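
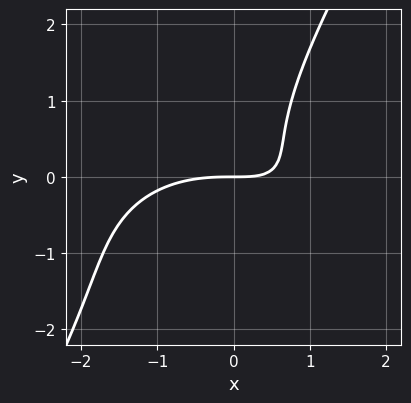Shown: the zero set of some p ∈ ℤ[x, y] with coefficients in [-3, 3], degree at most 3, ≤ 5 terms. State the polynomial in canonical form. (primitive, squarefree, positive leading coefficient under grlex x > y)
x^3 + 3*x*y^2 - 2*y^3 + 3*x*y - 3*y

First, degree: no degree-2 curve has this shape, so deg p = 3.
Then, reading off the gridlines: one y-axis crossing is at y = 0; it crosses the x-axis at the gridline x = 0.
Finally, assembling these constraints gives the stated polynomial.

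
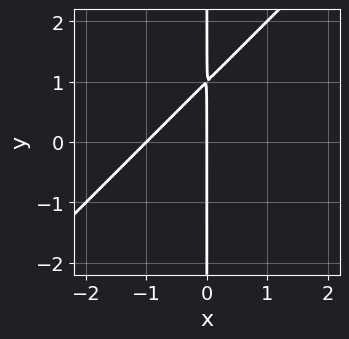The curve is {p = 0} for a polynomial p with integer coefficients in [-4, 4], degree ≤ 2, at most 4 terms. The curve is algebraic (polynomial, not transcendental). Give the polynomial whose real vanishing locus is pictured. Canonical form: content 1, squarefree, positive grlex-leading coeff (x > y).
x^2 - x*y + x

First, deg p = 2.
Then, reading off the gridlines: the visible y-axis segment lies entirely on the curve; among the integer gridlines, it crosses the x-axis at x ∈ {-1, 0}.
Finally, matching integer coefficients to the picture gives p.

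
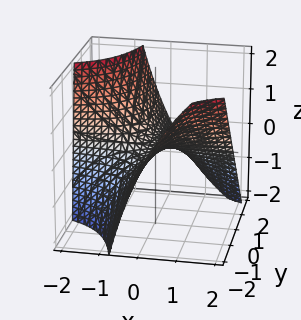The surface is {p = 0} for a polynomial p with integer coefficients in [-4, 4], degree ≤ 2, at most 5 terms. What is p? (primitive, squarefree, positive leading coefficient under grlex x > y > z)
First, degree: no degree-1 surface has this shape, so deg p = 2.
Then, checking where it meets the axes: it meets the z-axis at z = 0 (among the integer gridlines); the visible x-axis segment lies entirely on the surface.
Finally, putting this together gives p. Check: (0, -2, 0) on the y-axis lies on the surface, and p(0, -2, 0) = 0. ✓

3*x*y + x*z + 3*z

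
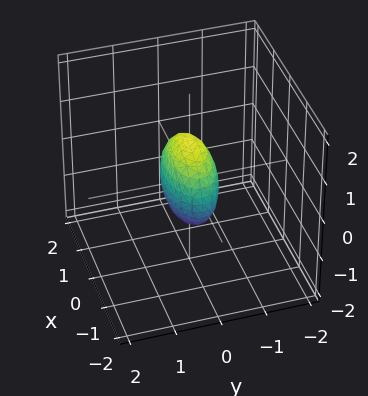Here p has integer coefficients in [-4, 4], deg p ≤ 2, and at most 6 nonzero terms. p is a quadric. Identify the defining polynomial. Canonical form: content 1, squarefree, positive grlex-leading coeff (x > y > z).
x^2 + 3*y^2 + z^2 - 1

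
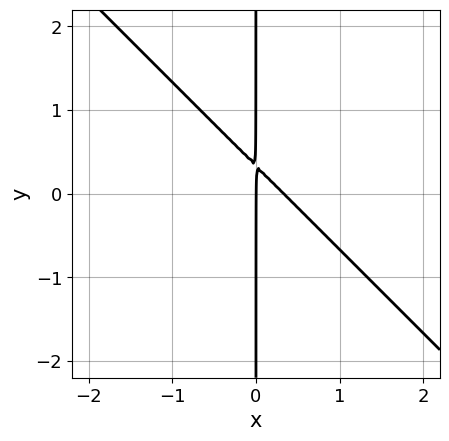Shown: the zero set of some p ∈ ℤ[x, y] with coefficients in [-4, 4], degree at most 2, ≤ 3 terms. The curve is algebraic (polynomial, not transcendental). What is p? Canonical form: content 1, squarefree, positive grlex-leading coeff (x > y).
3*x^2 + 3*x*y - x

First, the degree is 2 — a generic line meets the curve in up to 2 points.
Next, against the integer gridlines: every point of the y-axis in the box is on the curve; it crosses the x-axis at the gridline x = 0.
Finally, the integer polynomial consistent with all of this is the stated p.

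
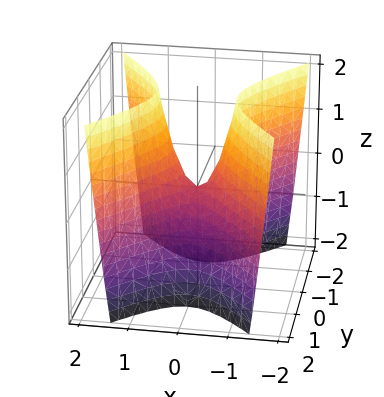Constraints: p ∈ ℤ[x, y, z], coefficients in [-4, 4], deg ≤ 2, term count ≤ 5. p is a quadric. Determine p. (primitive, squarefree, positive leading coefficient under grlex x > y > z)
3*x^2 - 2*y^2 - z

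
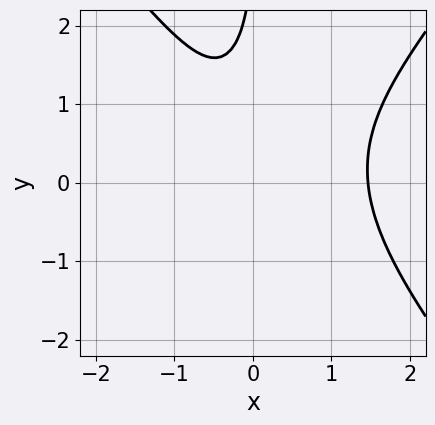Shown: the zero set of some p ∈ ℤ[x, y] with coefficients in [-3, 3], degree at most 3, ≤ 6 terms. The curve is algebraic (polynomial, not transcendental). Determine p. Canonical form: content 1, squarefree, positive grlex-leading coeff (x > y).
3*x^3 - 2*x*y^2 - 3*x^2 + y - 3

deg p = 3. No degree-2 curve has this shape.
From the visible intercepts: the curve avoids every integer y-axis point in the box.
Putting this together gives p.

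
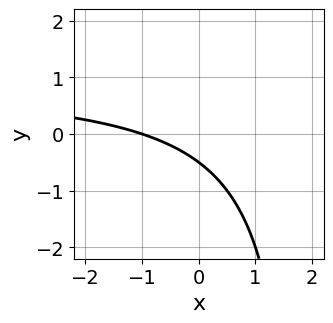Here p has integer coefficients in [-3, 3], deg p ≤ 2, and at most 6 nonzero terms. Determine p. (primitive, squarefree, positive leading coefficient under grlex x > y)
First, degree: a generic line meets the curve in up to 2 points, so deg p = 2.
Then, against the integer gridlines: it crosses the x-axis at the gridline x = -1.
Finally, the integer polynomial consistent with all of this is the stated p.

x*y - x - 2*y - 1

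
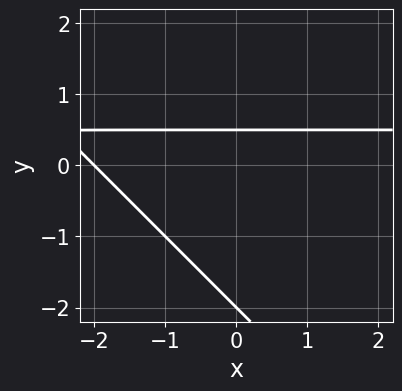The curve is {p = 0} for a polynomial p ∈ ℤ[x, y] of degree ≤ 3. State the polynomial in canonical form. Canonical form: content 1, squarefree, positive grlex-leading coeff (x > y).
2*x*y + 2*y^2 - x + 3*y - 2

(a) The degree is 2 — a generic line meets the curve in up to 2 points.
(b) Checking where it meets the axes: one y-axis crossing is at y = -2; it crosses the x-axis at the gridline x = -2.
(c) These observations pin down the coefficients.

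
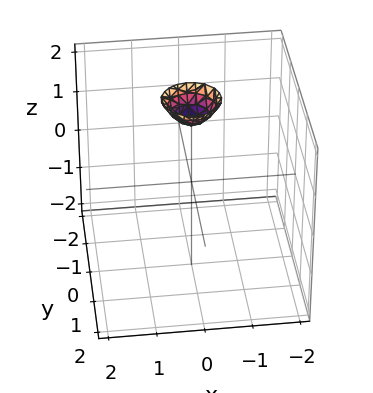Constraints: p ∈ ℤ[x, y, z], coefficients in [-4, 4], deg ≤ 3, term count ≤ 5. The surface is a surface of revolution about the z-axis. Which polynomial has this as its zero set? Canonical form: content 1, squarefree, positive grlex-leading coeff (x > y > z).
The degree is 2 — the shape is more complex than any degree-1 surface.
By symmetry, the surface is invariant under rotation about z: p = q(x² + y², z).
From the axis intercepts and sections: a circular section at z = 2 has radius between 0 and 1; no y-intercept at any integer in the box.
Matching integer coefficients to the picture gives p.

3*x^2 + 3*y^2 - 2*z + 3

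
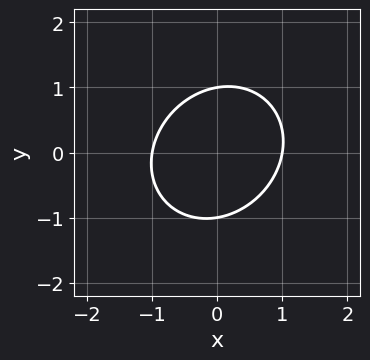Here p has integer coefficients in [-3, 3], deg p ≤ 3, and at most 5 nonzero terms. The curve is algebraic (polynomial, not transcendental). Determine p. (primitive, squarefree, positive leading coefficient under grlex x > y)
3*x^2 - x*y + 3*y^2 - 3

First, the degree is 2 — the shape is more complex than any degree-1 curve.
Next, from the visible intercepts: the y-axis gridline crossings are at y ∈ {-1, 1}; the x-axis gridline crossings are at x ∈ {-1, 1}.
Finally, together with the visible shape, these determine p as stated.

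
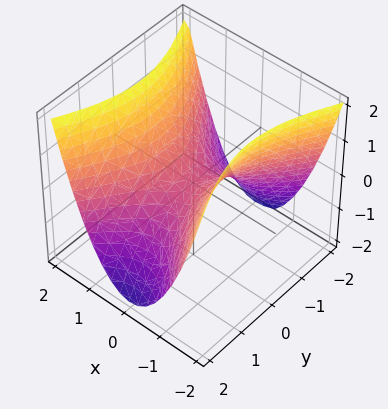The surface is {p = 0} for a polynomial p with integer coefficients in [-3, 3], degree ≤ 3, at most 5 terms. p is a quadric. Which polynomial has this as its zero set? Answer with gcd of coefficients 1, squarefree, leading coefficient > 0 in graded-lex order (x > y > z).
deg p = 2. A hyperbolic paraboloid; a quadric.
Symmetries: the y ↦ −y reflection is a symmetry, so y appears only in even powers; it's symmetric under x → −x, forcing even powers of x.
Reading off the gridlines: it meets the z-axis at z = 0 (among the integer gridlines); one x-axis crossing is at x = 0.
Together with the visible shape, these determine p as stated.

2*x^2 - y^2 - 2*z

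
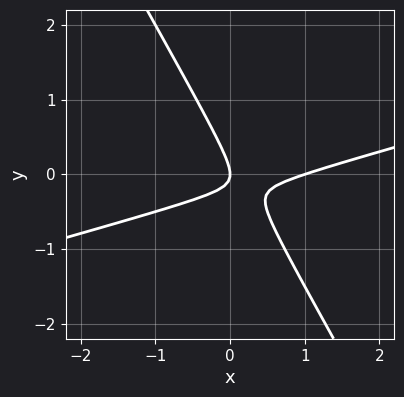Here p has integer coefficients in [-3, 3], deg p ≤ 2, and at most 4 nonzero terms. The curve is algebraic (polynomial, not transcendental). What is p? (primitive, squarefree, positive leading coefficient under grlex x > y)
1. Degree: the shape is more complex than any degree-1 curve, so deg p = 2.
2. Checking where it meets the axes: the x-axis gridline crossings are at x ∈ {0, 1}; one y-axis crossing is at y = 0.
3. Fitting integer coefficients to these (and the overall shape) gives p.

x^2 - 3*x*y - 2*y^2 - x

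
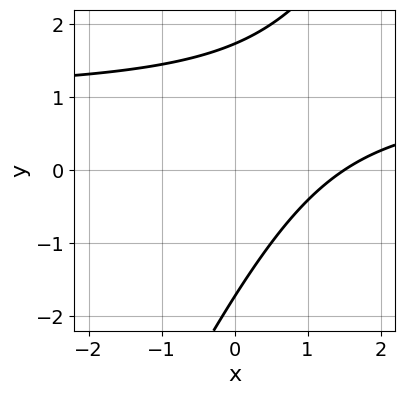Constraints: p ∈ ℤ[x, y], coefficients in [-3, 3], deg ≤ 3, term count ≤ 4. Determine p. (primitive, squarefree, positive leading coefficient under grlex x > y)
Degree: the shape is more complex than any degree-1 curve, so deg p = 2.
Matching integer coefficients to the picture gives p.

2*x*y - y^2 - 2*x + 3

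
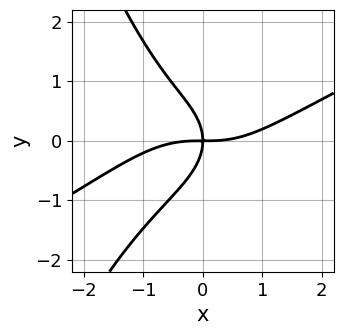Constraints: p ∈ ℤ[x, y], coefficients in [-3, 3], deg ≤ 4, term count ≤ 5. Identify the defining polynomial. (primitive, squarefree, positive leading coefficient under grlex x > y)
(a) The degree is 4 — a generic line meets the curve in up to 4 points.
(b) From the axis intercepts and sections: it meets the x-axis at x = 0 (among the integer gridlines); it meets the y-axis at y = 0 (among the integer gridlines).
(c) Fitting integer coefficients to these (and the overall shape) gives p.

x^4 - 2*x^3*y - 2*y^3 - 3*x*y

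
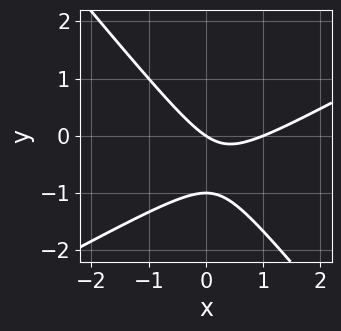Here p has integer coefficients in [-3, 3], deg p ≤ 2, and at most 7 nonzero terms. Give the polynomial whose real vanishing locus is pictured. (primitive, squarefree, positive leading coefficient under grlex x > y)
1. Degree: a generic line meets the curve in up to 2 points, so deg p = 2.
2. Observable constraints: among the integer gridlines, it crosses the y-axis at y ∈ {-1, 0}; among the integer gridlines, it crosses the x-axis at x ∈ {0, 1}.
3. Solving for integer coefficients yields p as stated.

2*x^2 - 2*x*y - 3*y^2 - 2*x - 3*y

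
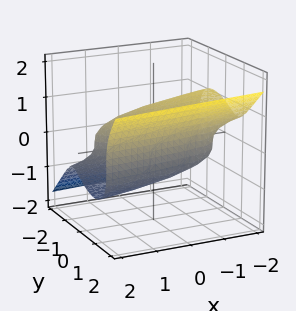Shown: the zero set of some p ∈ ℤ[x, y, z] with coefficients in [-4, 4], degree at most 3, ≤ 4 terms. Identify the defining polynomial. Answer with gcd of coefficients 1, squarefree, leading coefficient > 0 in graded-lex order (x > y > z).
2*y^3 - 3*z^3 - x - 3*y

First, the degree is 3 — no degree-2 surface has this shape.
Next, against the integer gridlines: one z-axis crossing is at z = 0; one x-axis crossing is at x = 0; it meets the y-axis at y = 0 (among the integer gridlines).
Finally, these observations pin down the coefficients.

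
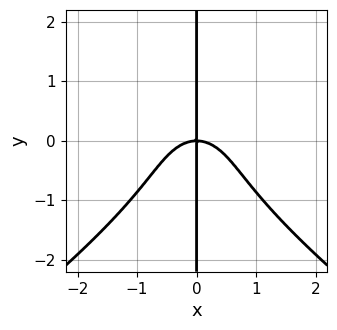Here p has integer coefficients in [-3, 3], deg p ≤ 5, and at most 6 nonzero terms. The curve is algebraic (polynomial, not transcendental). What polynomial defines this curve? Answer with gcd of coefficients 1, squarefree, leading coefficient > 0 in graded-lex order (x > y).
x^3*y - 2*x*y^3 - 3*x^3 - 3*x*y

(a) The degree is 4 — the shape is more complex than any degree-3 curve.
(b) Observable constraints: one x-axis crossing is at x = 0; every point of the y-axis in the box is on the curve.
(c) Fitting integer coefficients to these (and the overall shape) gives p.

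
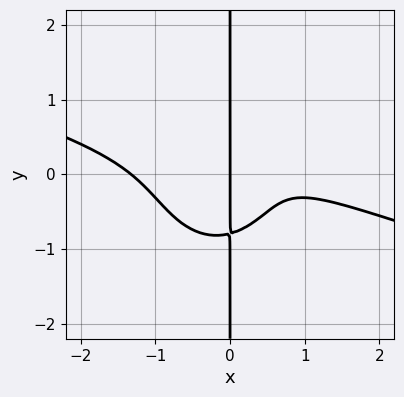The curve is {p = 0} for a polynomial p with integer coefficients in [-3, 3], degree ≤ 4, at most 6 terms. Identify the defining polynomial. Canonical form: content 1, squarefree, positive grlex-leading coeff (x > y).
1. Degree: no degree-3 curve has this shape, so deg p = 4.
2. From the axis intercepts and sections: the visible y-axis segment lies entirely on the curve; it crosses the x-axis at the gridline x = 0.
3. Solving for integer coefficients yields p as stated.

x^4 + 3*x^3*y + 2*x*y^3 - x^2 + x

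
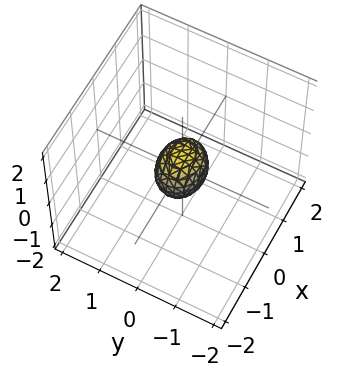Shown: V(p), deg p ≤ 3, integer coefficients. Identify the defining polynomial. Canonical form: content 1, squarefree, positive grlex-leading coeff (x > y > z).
2*x^2 + 3*y^2 + 2*z^2 - 1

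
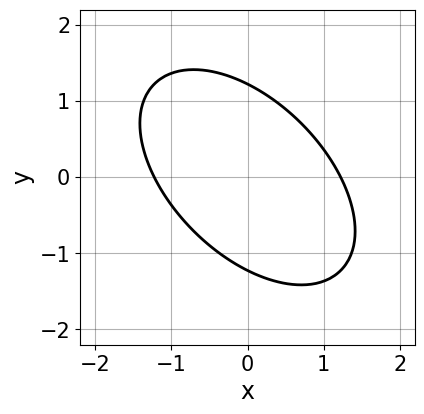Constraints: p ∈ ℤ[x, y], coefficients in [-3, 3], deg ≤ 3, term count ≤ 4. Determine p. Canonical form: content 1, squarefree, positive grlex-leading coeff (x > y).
1. deg p = 2. No degree-1 curve has this shape.
2. Solving for integer coefficients yields p as stated.

2*x^2 + 2*x*y + 2*y^2 - 3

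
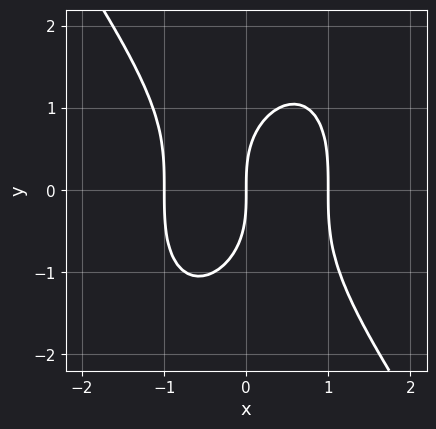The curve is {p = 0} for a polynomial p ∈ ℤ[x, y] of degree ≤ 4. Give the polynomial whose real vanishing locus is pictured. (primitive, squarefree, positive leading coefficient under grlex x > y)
(a) Degree: no degree-2 curve has this shape, so deg p = 3.
(b) From the axis intercepts and sections: it meets the y-axis at y = 0 (among the integer gridlines); the x-axis gridline crossings are at x ∈ {-1, 0, 1}.
(c) Assembling these constraints gives the stated polynomial.

3*x^3 + y^3 - 3*x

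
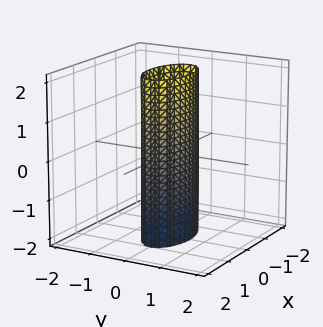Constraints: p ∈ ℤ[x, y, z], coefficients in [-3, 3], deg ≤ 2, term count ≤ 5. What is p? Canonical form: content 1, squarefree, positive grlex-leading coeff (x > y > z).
x^2 + 3*y^2 - 1

Degree: constant cross-section along one axis; a quadric, so deg p = 2.
Symmetries: the x ↦ −x reflection is a symmetry, so x appears only in even powers; the y ↦ −y reflection is a symmetry, so y appears only in even powers; mirror symmetry z ↦ −z ⇒ only even powers of z.
From the visible intercepts: no z-intercept at any integer in the box; the x-axis gridline crossings are at x ∈ {-1, 1}.
Matching integer coefficients to the picture gives p.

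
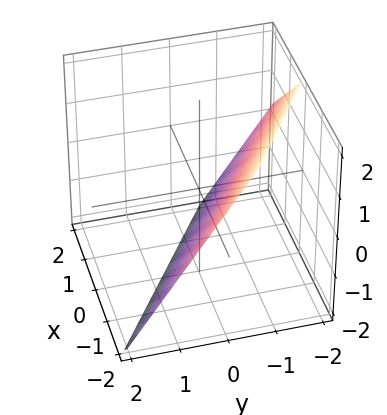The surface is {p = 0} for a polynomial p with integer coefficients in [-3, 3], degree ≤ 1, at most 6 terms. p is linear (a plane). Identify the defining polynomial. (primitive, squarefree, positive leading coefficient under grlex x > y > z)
2*x + 3*y + 2*z + 2

First, degree: the surface is flat (a plane), so deg p = 1.
Then, reading off the gridlines: it meets the x-axis at x = -1 (among the integer gridlines); one z-axis crossing is at z = -1.
Finally, these observations pin down the coefficients.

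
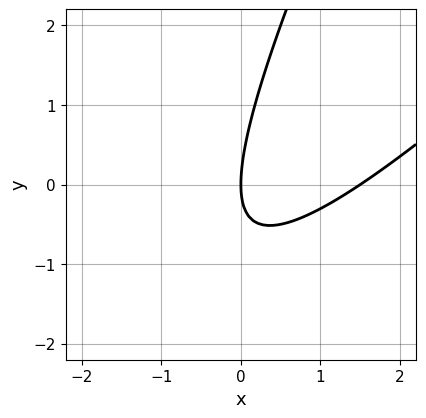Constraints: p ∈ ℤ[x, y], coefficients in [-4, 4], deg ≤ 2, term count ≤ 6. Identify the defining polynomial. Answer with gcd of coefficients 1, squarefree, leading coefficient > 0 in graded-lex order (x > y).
First, deg p = 2. No degree-1 curve has this shape.
Then, observable constraints: one x-axis crossing is at x = 0; it crosses the y-axis at the gridline y = 0.
Finally, solving for integer coefficients yields p as stated.

2*x^2 - 3*x*y + y^2 - 3*x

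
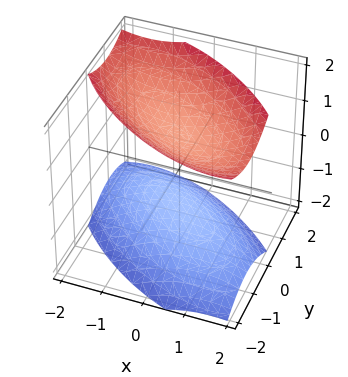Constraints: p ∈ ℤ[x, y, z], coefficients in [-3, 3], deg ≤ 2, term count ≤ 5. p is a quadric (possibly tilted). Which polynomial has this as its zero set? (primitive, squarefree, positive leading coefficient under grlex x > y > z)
There are 2 components. They look like related sheets of one shape, so recover p as a whole.
The degree is 2 — no degree-1 surface has this shape.
From the axis intercepts and sections: no y-intercept at any integer in the box; the z-axis gridline crossings are at z ∈ {-1, 1}; the surface avoids every integer x-axis point in the box.
Together with the visible shape, these determine p as stated.

2*x^2 + 3*x*y + 3*y^2 - 3*z^2 + 3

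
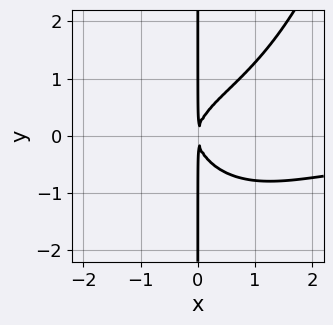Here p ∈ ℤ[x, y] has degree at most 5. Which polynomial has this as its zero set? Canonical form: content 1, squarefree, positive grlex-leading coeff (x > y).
x^3*y - 2*x*y^2 + 2*x^2

First, degree: the shape is more complex than any degree-3 curve, so deg p = 4.
Then, from the axis intercepts and sections: the visible y-axis segment lies entirely on the curve.
Finally, matching integer coefficients to the picture gives p.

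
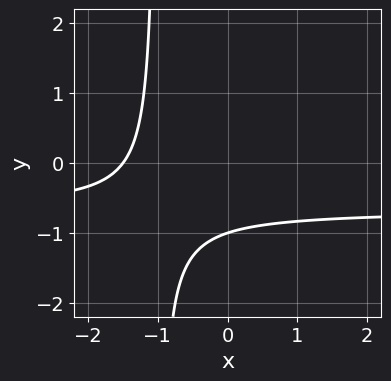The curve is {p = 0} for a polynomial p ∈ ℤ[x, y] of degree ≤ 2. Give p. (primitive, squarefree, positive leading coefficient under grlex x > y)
1. The degree is 2 — a generic line meets the curve in up to 2 points.
2. Checking where it meets the axes: it meets the y-axis at y = -1 (among the integer gridlines).
3. Together with the visible shape, these determine p as stated.

3*x*y + 2*x + 3*y + 3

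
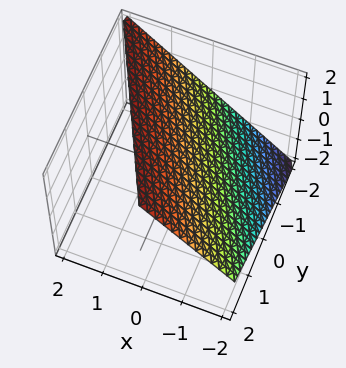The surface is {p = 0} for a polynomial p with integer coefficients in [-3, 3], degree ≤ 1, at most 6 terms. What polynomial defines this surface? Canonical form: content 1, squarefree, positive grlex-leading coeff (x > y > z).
2*x + y - 2*z + 2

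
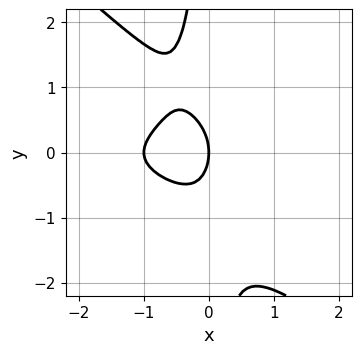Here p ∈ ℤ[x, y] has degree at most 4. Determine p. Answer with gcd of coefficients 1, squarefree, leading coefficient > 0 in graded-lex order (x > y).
3*x^2*y^2 + 3*x*y^3 + 3*x^2 + 2*y^2 + 3*x

deg p = 4.
Against the integer gridlines: among the integer gridlines, it crosses the x-axis at x ∈ {-1, 0}; it meets the y-axis at y = 0 (among the integer gridlines).
Together with the visible shape, these determine p as stated.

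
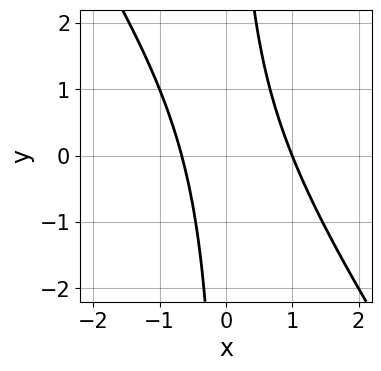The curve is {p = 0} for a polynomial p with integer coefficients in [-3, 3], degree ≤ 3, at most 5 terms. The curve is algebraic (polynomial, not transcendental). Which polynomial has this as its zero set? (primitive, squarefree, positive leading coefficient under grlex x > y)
3*x^2 + 2*x*y - x - 2

(a) The degree is 2 — the shape is more complex than any degree-1 curve.
(b) Observable constraints: it crosses the x-axis at the gridline x = 1; no y-intercept at any integer in the box.
(c) Solving for integer coefficients yields p as stated.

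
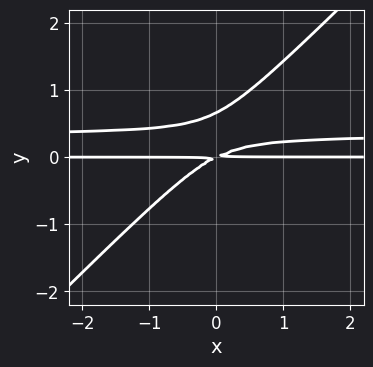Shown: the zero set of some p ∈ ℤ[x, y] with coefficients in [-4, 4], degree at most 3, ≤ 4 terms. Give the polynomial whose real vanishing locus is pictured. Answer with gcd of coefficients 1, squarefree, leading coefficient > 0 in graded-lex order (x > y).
The degree is 3 — no degree-2 curve has this shape.
Reading off the gridlines: the visible x-axis segment lies entirely on the curve.
Fitting integer coefficients to these (and the overall shape) gives p.

3*x*y^2 - 3*y^3 - x*y + 2*y^2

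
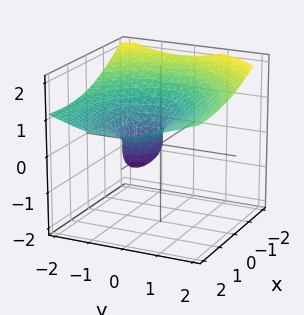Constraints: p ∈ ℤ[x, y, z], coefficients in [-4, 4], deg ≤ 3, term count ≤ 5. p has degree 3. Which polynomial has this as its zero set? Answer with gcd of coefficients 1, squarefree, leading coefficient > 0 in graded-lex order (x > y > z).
(a) deg p = 3.
(b) Reading off the gridlines: one x-axis crossing is at x = 0; one z-axis crossing is at z = 0.
(c) The integer polynomial consistent with all of this is the stated p.

2*x*z^2 + 3*z^3 - x^2 - 2*y^2 - 2*y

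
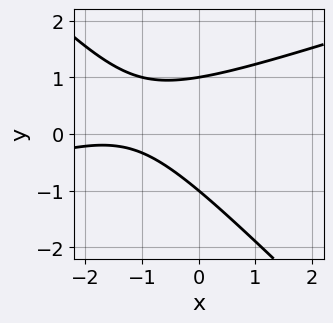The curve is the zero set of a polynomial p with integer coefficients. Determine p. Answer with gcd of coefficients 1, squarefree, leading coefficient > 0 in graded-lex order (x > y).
x^2 - 2*x*y - 3*y^2 + 3*x + 3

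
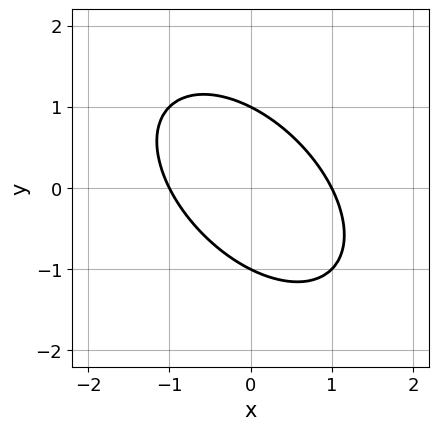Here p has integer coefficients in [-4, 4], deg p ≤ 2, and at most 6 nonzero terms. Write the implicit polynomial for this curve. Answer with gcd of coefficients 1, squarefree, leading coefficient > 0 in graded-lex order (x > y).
First, degree: no degree-1 curve has this shape, so deg p = 2.
Then, checking where it meets the axes: among the integer gridlines, it crosses the y-axis at y ∈ {-1, 1}; the x-axis gridline crossings are at x ∈ {-1, 1}.
Finally, the integer polynomial consistent with all of this is the stated p.

x^2 + x*y + y^2 - 1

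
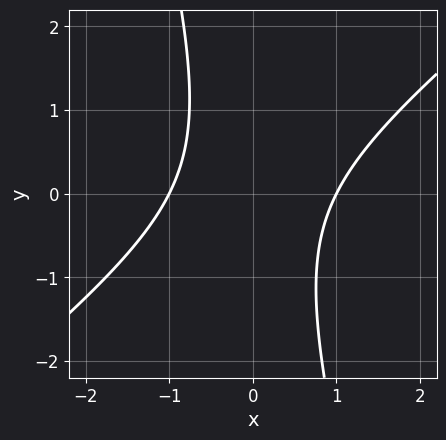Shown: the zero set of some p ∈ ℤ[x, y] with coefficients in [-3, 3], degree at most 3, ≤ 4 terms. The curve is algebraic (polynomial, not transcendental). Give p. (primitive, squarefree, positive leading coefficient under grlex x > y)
3*x^2 - 3*x*y - y^2 - 3

Degree: a generic line meets the curve in up to 2 points, so deg p = 2.
Against the integer gridlines: the x-axis gridline crossings are at x ∈ {-1, 1}; it misses every integer gridline on the y-axis.
Together with the visible shape, these determine p as stated.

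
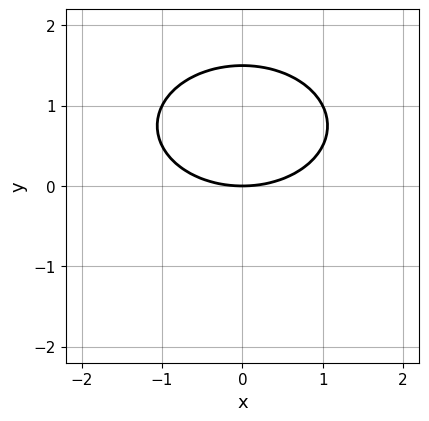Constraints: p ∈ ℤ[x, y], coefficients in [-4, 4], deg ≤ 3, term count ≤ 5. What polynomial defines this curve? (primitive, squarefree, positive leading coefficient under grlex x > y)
(a) The degree is 2 — the shape is more complex than any degree-1 curve.
(b) Symmetries: it's symmetric under x → −x, forcing even powers of x.
(c) Checking where it meets the axes: it crosses the y-axis at the gridline y = 0; one x-axis crossing is at x = 0.
(d) Putting this together gives p.

x^2 + 2*y^2 - 3*y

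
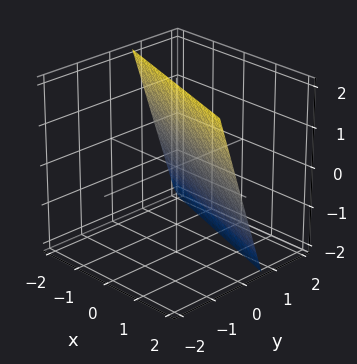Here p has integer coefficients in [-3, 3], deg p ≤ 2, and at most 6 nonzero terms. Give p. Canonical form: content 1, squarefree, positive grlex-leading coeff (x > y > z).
First, deg p = 1. The surface is flat (a plane).
Next, against the integer gridlines: it crosses the x-axis at the gridline x = 2; it crosses the z-axis at the gridline z = 2.
Finally, these observations pin down the coefficients.

x + 3*y + z - 2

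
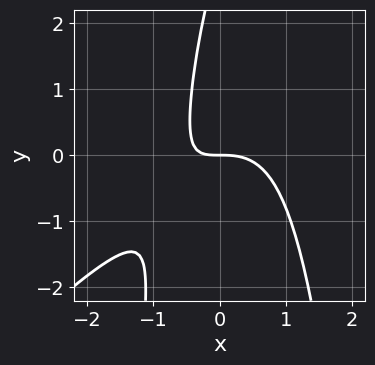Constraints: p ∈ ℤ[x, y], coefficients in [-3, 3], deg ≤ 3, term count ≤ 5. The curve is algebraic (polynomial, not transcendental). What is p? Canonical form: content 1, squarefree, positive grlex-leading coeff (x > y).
3*x^3 - 3*x^2*y + 3*x*y - y^2 + 3*y

First, deg p = 3. The shape is more complex than any degree-2 curve.
Next, reading off the gridlines: one y-axis crossing is at y = 0; one x-axis crossing is at x = 0.
Finally, putting this together gives p.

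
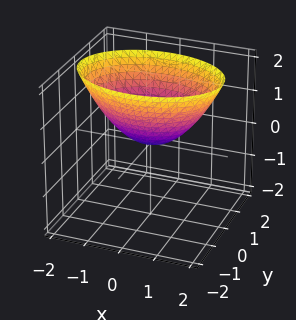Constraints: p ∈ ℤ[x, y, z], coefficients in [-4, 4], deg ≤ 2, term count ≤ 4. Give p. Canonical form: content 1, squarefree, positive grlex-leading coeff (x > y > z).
1. Degree: a single bowl opening along one axis; a quadric, so deg p = 2.
2. Symmetries: the x ↦ −x reflection is a symmetry, so x appears only in even powers; the y ↦ −y reflection is a symmetry, so y appears only in even powers.
3. Observable constraints: one x-axis crossing is at x = 0; it meets the y-axis at y = 0 (among the integer gridlines).
4. These observations pin down the coefficients.

x^2 + 2*y^2 - 2*z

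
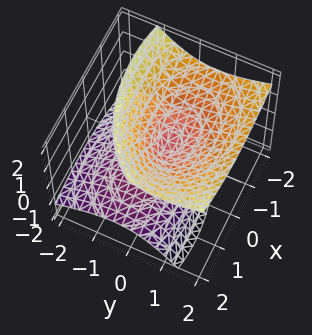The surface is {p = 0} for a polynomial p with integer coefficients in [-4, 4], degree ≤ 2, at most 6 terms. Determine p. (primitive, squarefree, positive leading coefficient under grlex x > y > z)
x^2 + x*z + 2*y^2 - 2*y*z - 2*z^2

First, degree: a generic line meets the surface in up to 2 points, so deg p = 2.
Then, from the visible intercepts: one z-axis crossing is at z = 0; it crosses the y-axis at the gridline y = 0; it crosses the x-axis at the gridline x = 0.
Finally, the integer polynomial consistent with all of this is the stated p.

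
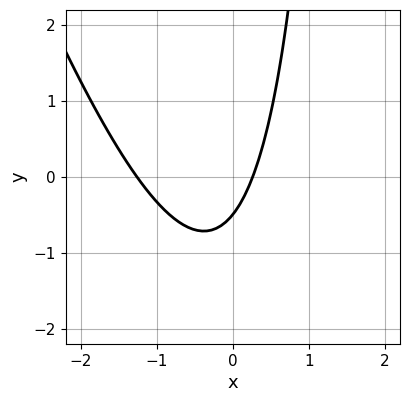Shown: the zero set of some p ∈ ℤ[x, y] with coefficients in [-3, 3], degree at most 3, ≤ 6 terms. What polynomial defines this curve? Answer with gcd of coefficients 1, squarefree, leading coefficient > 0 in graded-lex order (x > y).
3*x^2 + x*y + 3*x - 2*y - 1

deg p = 2. The shape is more complex than any degree-1 curve.
The integer polynomial consistent with all of this is the stated p.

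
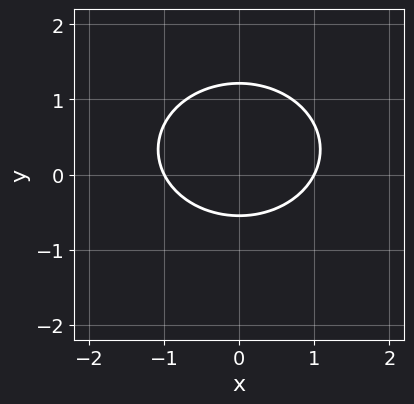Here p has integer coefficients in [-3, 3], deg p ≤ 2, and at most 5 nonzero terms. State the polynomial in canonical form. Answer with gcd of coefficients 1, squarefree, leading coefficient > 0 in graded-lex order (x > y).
2*x^2 + 3*y^2 - 2*y - 2

First, degree: a generic line meets the curve in up to 2 points, so deg p = 2.
Next, symmetries: the x ↦ −x reflection is a symmetry, so x appears only in even powers.
Then, reading off the gridlines: among the integer gridlines, it crosses the x-axis at x ∈ {-1, 1}.
Finally, solving for integer coefficients yields p as stated.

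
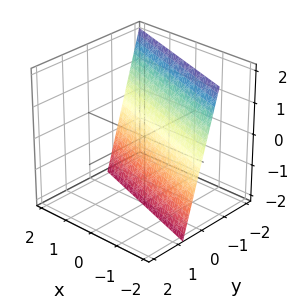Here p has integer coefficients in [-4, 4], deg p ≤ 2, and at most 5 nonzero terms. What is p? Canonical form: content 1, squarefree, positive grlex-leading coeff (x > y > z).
Degree: the surface is flat (a plane), so deg p = 1.
Observable constraints: it crosses the x-axis at the gridline x = -2; one z-axis crossing is at z = -2.
Putting this together gives p.

x + 3*y + z + 2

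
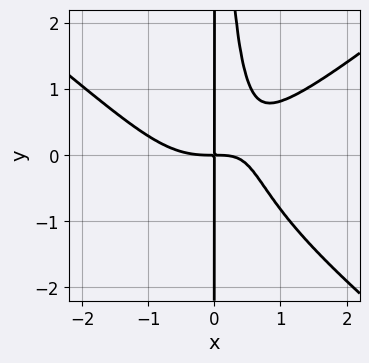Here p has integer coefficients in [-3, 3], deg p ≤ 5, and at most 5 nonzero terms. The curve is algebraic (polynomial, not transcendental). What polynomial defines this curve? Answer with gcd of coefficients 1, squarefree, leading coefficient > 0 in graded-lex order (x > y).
2*x^4 - 3*x^2*y^2 - 3*x^2*y + 3*x*y

The degree is 4 — no degree-3 curve has this shape.
Reading off the gridlines: every point of the y-axis in the box is on the curve.
Matching integer coefficients to the picture gives p.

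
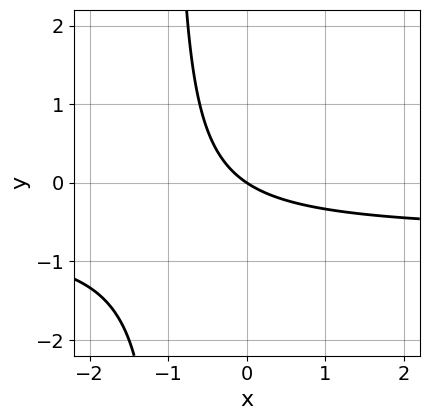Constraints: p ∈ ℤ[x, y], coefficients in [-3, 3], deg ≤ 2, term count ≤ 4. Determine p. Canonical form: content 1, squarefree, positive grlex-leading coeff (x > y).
3*x*y + 2*x + 3*y

(a) deg p = 2. A generic line meets the curve in up to 2 points.
(b) Observable constraints: it meets the x-axis at x = 0 (among the integer gridlines); it crosses the y-axis at the gridline y = 0.
(c) Solving for integer coefficients yields p as stated.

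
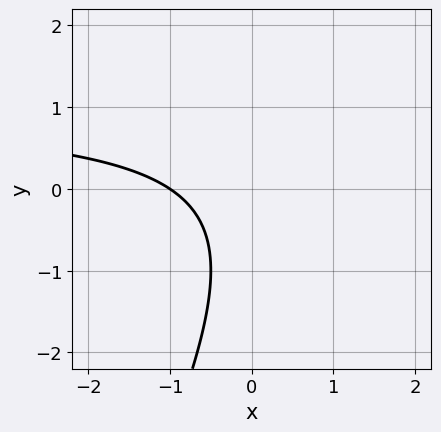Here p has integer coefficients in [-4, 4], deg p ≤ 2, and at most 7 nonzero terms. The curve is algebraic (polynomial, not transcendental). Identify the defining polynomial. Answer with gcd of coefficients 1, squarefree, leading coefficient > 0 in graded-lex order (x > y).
Degree: a generic line meets the curve in up to 2 points, so deg p = 2.
From the visible intercepts: no y-intercept at any integer in the box; it meets the x-axis at x = -1 (among the integer gridlines).
Solving for integer coefficients yields p as stated.

2*x*y - y^2 - 2*x - y - 2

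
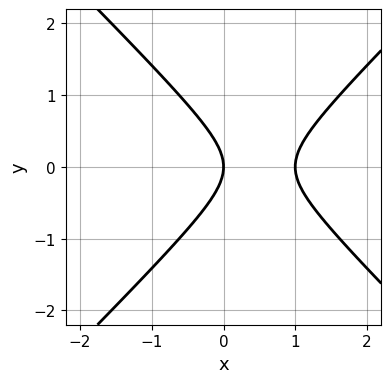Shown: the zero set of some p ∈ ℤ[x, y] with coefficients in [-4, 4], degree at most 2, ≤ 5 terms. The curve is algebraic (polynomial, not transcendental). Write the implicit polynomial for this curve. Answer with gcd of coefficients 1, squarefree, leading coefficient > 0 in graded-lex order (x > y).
First, the degree is 2 — the shape is more complex than any degree-1 curve.
Then, symmetries: the y ↦ −y reflection is a symmetry, so y appears only in even powers.
Then, observable constraints: the x-axis gridline crossings are at x ∈ {0, 1}; one y-axis crossing is at y = 0.
Finally, fitting integer coefficients to these (and the overall shape) gives p.

x^2 - y^2 - x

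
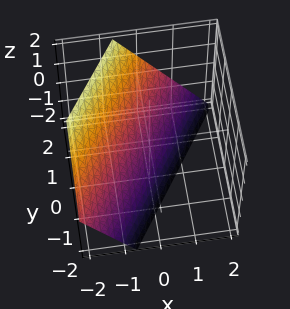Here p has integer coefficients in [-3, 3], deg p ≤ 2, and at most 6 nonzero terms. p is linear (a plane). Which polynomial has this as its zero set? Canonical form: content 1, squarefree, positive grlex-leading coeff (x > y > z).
First, deg p = 1.
Then, from the axis intercepts and sections: one z-axis crossing is at z = -1; one y-axis crossing is at y = 1.
Finally, matching integer coefficients to the picture gives p.

3*x - 2*y + 2*z + 2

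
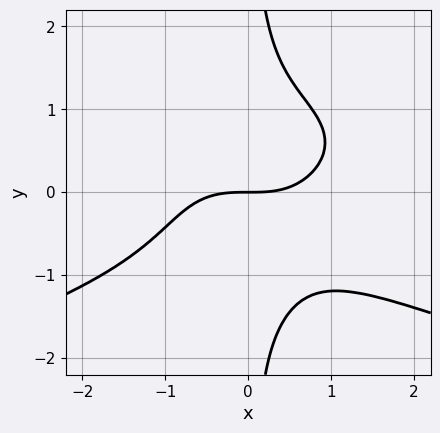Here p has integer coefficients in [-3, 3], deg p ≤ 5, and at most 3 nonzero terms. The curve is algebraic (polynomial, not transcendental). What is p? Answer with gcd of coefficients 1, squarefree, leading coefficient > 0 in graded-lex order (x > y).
1. The degree is 4 — a generic line meets the curve in up to 4 points.
2. From the axis intercepts and sections: one x-axis crossing is at x = 0; it meets the y-axis at y = 0 (among the integer gridlines).
3. Matching integer coefficients to the picture gives p.

2*x*y^3 + x^3 - 2*y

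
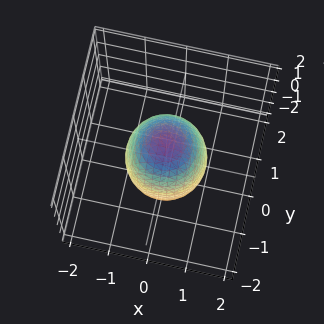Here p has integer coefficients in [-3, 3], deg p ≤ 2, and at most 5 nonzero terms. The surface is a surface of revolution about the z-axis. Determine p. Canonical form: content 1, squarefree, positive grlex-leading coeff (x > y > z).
3*x^2 + 3*y^2 + z^2 - 3

The degree is 2 — the shape is more complex than any degree-1 surface.
Symmetries: rotational symmetry about the z-axis ⇒ p depends on x, y only through x² + y².
Checking where it meets the axes: a circular section at z = -1 has radius between 0 and 1; the y-axis gridline crossings are at y ∈ {-1, 1}; the x-axis gridline crossings are at x ∈ {-1, 1}.
Putting this together gives p.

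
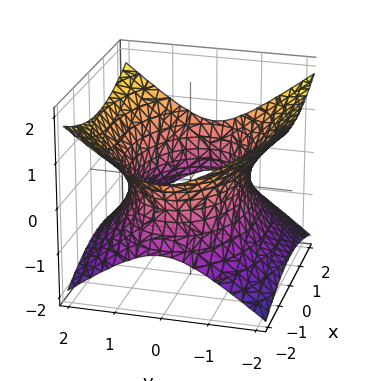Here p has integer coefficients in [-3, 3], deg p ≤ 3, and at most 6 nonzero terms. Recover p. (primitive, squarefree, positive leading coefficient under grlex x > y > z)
1. The degree is 2 — one connected sheet with a waist; a quadric.
2. Symmetries: it's symmetric under y → −y, forcing even powers of y; the z ↦ −z reflection is a symmetry, so z appears only in even powers; mirror symmetry x ↦ −x ⇒ only even powers of x.
3. From the axis intercepts and sections: no z-intercept at any integer in the box.
4. Assembling these constraints gives the stated polynomial.

x^2 + 2*y^2 - 3*z^2 - 3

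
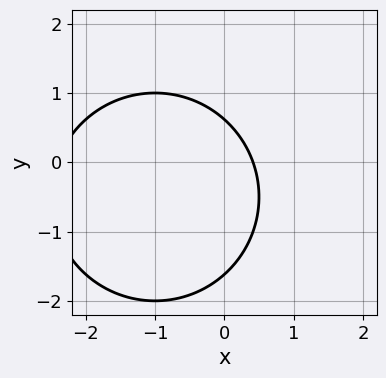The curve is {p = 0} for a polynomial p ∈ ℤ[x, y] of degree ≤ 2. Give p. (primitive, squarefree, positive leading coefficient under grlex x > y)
1. The degree is 2 — no degree-1 curve has this shape.
2. Putting this together gives p.

x^2 + y^2 + 2*x + y - 1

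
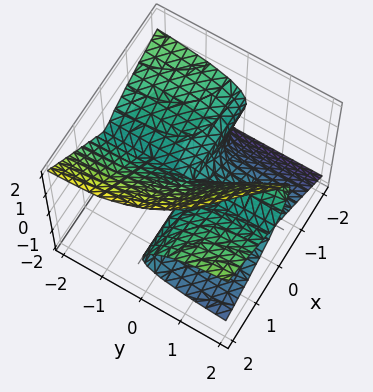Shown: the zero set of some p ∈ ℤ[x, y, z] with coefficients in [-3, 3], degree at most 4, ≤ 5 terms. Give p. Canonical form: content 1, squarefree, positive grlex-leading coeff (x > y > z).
First, degree: a generic line meets the surface in up to 3 points, so deg p = 3.
Then, observable constraints: every point of the x-axis in the box is on the surface; one z-axis crossing is at z = 0.
Finally, putting this together gives p. Check: (0, -1, 0) on the y-axis lies on the surface, and p(0, -1, 0) = 0. ✓

2*x^2*y - 3*x*z^2 - 3*y*z^2 + 3*z^3 - x*z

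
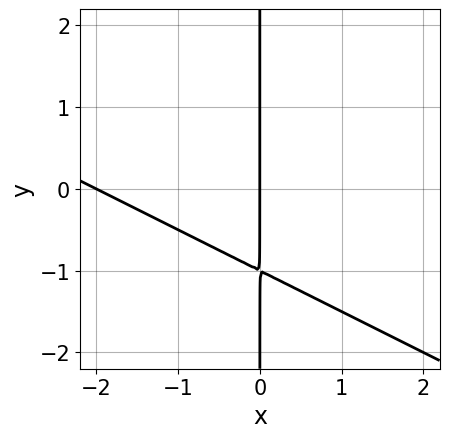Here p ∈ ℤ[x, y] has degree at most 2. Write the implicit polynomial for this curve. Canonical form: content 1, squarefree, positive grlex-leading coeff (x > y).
x^2 + 2*x*y + 2*x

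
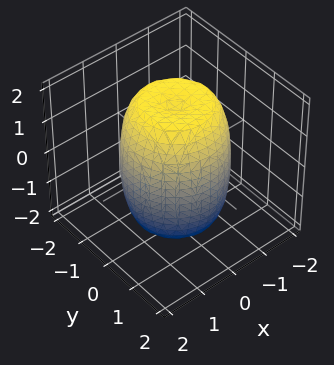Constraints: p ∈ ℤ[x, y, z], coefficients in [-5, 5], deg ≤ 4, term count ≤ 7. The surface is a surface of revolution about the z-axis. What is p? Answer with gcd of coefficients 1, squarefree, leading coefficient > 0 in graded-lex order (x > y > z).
deg p = 4. The shape is more complex than any degree-3 surface.
By symmetry, the surface is invariant under rotation about z: p = q(x² + y², z).
Reading off the gridlines: a circular section at z = 1 has radius between 1 and 2.
Solving for integer coefficients yields p as stated.

2*x^4 + 4*x^2*y^2 + 2*y^4 - 2*x^2 - 2*y^2 + z^2 - 3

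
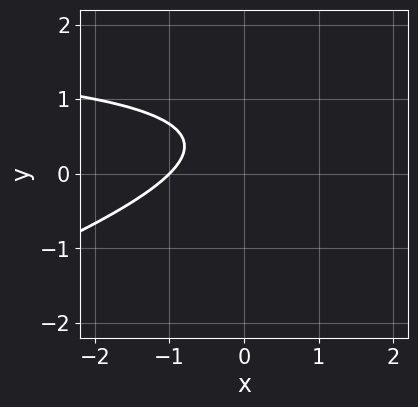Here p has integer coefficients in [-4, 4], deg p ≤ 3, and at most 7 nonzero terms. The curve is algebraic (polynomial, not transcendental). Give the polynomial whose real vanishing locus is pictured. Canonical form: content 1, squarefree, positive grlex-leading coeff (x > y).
First, degree: no degree-1 curve has this shape, so deg p = 2.
Then, observable constraints: no y-intercept at any integer in the box; one x-axis crossing is at x = -1.
Finally, matching integer coefficients to the picture gives p.

x*y - 3*y^2 - 2*x + 3*y - 2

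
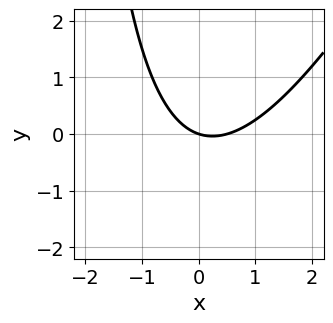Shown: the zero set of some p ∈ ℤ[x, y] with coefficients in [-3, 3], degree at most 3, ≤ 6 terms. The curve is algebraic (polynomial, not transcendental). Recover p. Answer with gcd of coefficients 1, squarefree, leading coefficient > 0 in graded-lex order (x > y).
deg p = 2. A generic line meets the curve in up to 2 points.
Observable constraints: it meets the y-axis at y = 0 (among the integer gridlines); one x-axis crossing is at x = 0.
Assembling these constraints gives the stated polynomial.

2*x^2 - x*y - x - 3*y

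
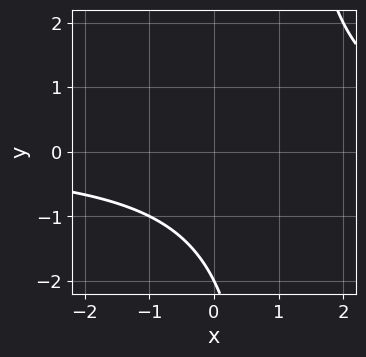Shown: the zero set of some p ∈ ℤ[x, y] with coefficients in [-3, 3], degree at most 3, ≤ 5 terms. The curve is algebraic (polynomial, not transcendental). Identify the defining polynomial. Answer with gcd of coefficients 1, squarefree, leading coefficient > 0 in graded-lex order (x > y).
x*y - y - 2

(a) Degree: a generic line meets the curve in up to 2 points, so deg p = 2.
(b) From the axis intercepts and sections: no x-intercept at any integer in the box; it crosses the y-axis at the gridline y = -2.
(c) Putting this together gives p.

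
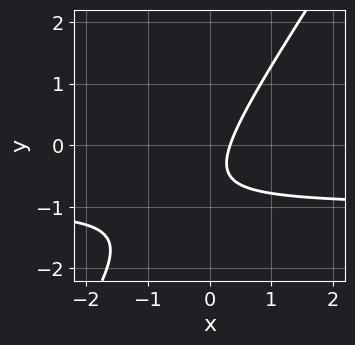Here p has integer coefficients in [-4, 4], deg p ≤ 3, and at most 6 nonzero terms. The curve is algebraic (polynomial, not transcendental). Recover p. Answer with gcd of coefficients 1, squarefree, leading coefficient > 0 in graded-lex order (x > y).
3*x*y - 2*y^2 + 3*x - 2*y - 1

First, deg p = 2. The shape is more complex than any degree-1 curve.
Then, checking where it meets the axes: the curve avoids every integer y-axis point in the box.
Finally, solving for integer coefficients yields p as stated.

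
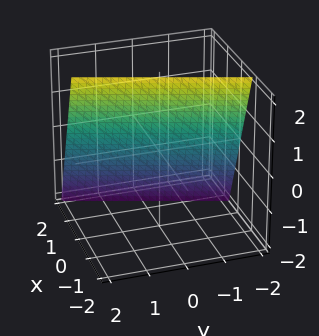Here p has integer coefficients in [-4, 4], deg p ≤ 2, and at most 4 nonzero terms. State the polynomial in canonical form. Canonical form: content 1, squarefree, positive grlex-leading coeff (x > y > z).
3*x - y + z - 2

deg p = 1. Every cross-section is a straight line — this is a plane.
From the visible intercepts: it crosses the y-axis at the gridline y = -2; one z-axis crossing is at z = 2.
The integer polynomial consistent with all of this is the stated p.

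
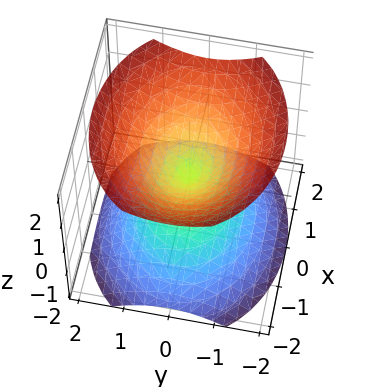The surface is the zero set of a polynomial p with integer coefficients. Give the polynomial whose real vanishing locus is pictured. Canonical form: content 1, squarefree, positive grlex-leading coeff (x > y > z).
First, I count 2 distinct pieces. Treating them together as one polynomial.
Then, the degree is 2 — two nappes meeting at a single point; a quadric.
Then, symmetries: it's symmetric under y → −y, forcing even powers of y; the z ↦ −z reflection is a symmetry, so z appears only in even powers; mirror symmetry x ↦ −x ⇒ only even powers of x.
Then, against the integer gridlines: it crosses the y-axis at the gridline y = 0; one x-axis crossing is at x = 0; it meets the z-axis at z = 0 (among the integer gridlines).
Finally, solving for integer coefficients yields p as stated.

2*x^2 + 3*y^2 - 3*z^2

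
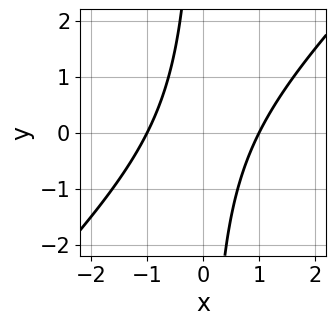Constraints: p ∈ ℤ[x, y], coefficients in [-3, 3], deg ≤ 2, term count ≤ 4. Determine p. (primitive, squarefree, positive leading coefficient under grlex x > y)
x^2 - x*y - 1

First, degree: no degree-1 curve has this shape, so deg p = 2.
Next, observable constraints: it misses every integer gridline on the y-axis; the x-axis gridline crossings are at x ∈ {-1, 1}.
Finally, fitting integer coefficients to these (and the overall shape) gives p.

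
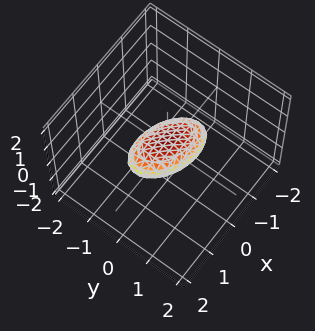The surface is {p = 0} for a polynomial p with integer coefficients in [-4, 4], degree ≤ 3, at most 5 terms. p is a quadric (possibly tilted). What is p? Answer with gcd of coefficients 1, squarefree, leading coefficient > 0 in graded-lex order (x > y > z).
deg p = 2.
Against the integer gridlines: the x-axis gridline crossings are at x ∈ {-1, 1}.
Putting this together gives p.

x^2 + x*y + 2*y^2 + 3*z^2 - 1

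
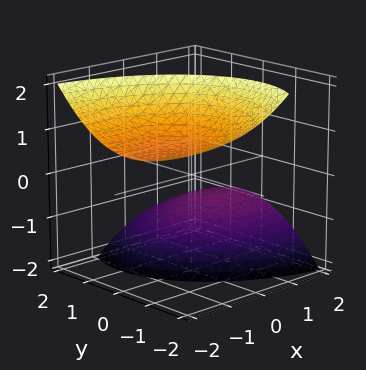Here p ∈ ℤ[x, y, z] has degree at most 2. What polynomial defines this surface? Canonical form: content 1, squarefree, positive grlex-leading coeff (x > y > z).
x^2 + 3*x*z + 2*y^2 + 2*y*z - 2*z^2 + 3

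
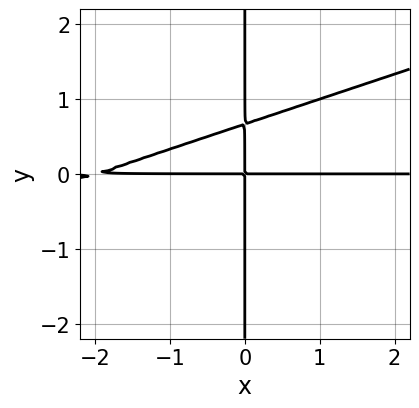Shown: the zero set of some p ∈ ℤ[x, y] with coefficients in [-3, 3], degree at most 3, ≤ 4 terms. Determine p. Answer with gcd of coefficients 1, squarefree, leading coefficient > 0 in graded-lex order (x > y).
x^2*y - 3*x*y^2 + 2*x*y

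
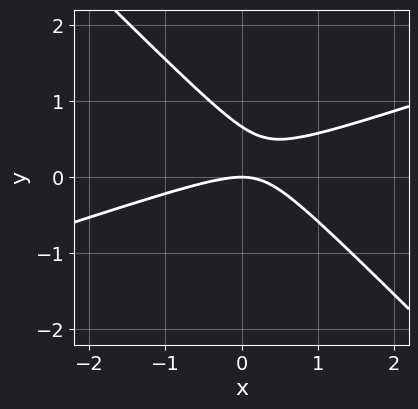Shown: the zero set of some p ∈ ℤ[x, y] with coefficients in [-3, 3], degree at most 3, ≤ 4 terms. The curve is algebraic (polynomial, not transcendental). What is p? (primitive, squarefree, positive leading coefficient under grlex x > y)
x^2 - 2*x*y - 3*y^2 + 2*y

1. deg p = 2. The shape is more complex than any degree-1 curve.
2. Checking where it meets the axes: one x-axis crossing is at x = 0; it meets the y-axis at y = 0 (among the integer gridlines).
3. Matching integer coefficients to the picture gives p.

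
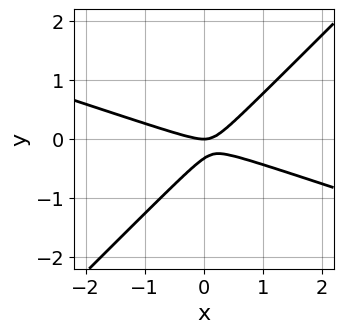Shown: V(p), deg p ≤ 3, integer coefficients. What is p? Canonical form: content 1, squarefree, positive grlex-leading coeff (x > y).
1. Degree: the shape is more complex than any degree-1 curve, so deg p = 2.
2. Observable constraints: it meets the x-axis at x = 0 (among the integer gridlines); it crosses the y-axis at the gridline y = 0.
3. The integer polynomial consistent with all of this is the stated p.

x^2 + 2*x*y - 3*y^2 - y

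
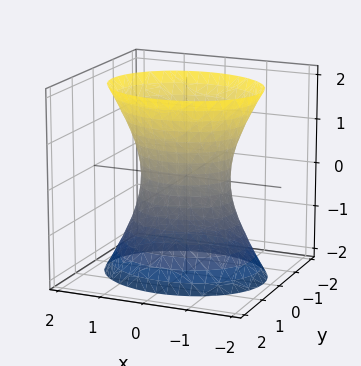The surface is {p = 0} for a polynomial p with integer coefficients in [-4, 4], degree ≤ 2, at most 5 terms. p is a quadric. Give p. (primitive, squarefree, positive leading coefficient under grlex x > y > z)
2*x^2 + 3*y^2 - z^2 - 2

The degree is 2 — one connected sheet with a waist; a quadric.
Symmetries: it's symmetric under y → −y, forcing even powers of y; the z ↦ −z reflection is a symmetry, so z appears only in even powers; the x ↦ −x reflection is a symmetry, so x appears only in even powers.
Observable constraints: among the integer gridlines, it crosses the x-axis at x ∈ {-1, 1}; the surface avoids every integer z-axis point in the box.
Solving for integer coefficients yields p as stated.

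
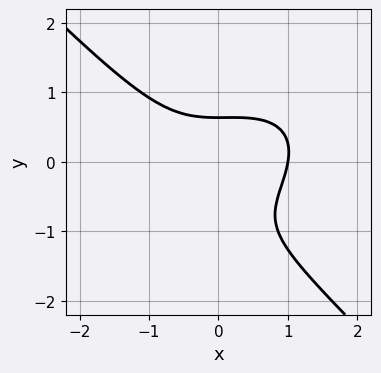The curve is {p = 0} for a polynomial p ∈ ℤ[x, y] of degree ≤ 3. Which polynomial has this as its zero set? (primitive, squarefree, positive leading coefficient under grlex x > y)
First, degree: the shape is more complex than any degree-2 curve, so deg p = 3.
Then, observable constraints: it meets the x-axis at x = 1 (among the integer gridlines).
Finally, putting this together gives p.

2*x^3 - x^2*y + 3*y^3 + 3*y^2 - 2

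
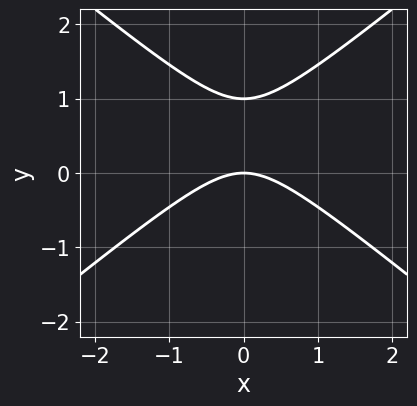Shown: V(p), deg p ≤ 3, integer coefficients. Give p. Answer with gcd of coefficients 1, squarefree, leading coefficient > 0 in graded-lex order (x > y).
2*x^2 - 3*y^2 + 3*y

(a) deg p = 2.
(b) Symmetries: mirror symmetry x ↦ −x ⇒ only even powers of x.
(c) From the axis intercepts and sections: it meets the x-axis at x = 0 (among the integer gridlines); the y-axis gridline crossings are at y ∈ {0, 1}.
(d) Assembling these constraints gives the stated polynomial.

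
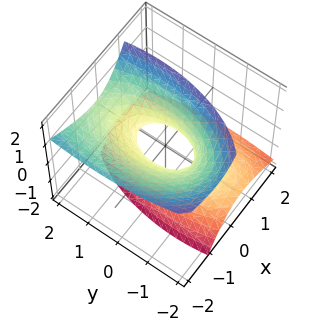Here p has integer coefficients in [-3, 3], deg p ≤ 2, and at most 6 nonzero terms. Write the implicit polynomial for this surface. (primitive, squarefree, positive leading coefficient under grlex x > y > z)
1. deg p = 2. The shape is more complex than any degree-1 surface.
2. From the visible intercepts: the y-axis gridline crossings are at y ∈ {-1, 1}; no z-intercept at any integer in the box.
3. Fitting integer coefficients to these (and the overall shape) gives p.

3*x^2 + 3*x*z + y^2 - y*z - 2*z^2 - 1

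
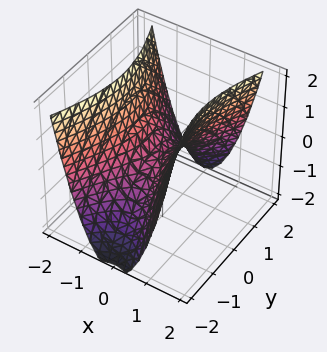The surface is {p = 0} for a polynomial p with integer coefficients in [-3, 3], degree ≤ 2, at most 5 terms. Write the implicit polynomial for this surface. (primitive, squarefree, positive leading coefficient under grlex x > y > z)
3*x^2 - y^2 - 2*z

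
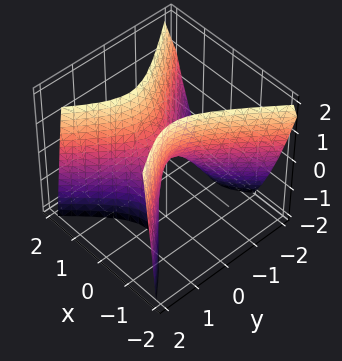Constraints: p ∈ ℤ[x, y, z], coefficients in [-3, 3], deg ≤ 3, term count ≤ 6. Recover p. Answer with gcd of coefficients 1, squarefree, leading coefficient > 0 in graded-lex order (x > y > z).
3*x^2 - 2*y^2 + y*z - z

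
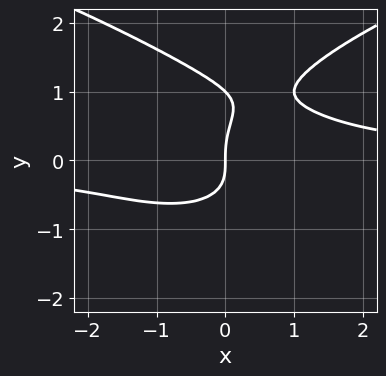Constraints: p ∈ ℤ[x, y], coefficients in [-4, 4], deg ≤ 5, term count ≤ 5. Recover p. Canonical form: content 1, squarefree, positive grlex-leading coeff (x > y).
(a) Degree: a generic line meets the curve in up to 4 points, so deg p = 4.
(b) Reading off the gridlines: among the integer gridlines, it crosses the y-axis at y ∈ {0, 1}; it meets the x-axis at x = 0 (among the integer gridlines).
(c) Matching integer coefficients to the picture gives p.

y^4 - x^2*y - y^3 + x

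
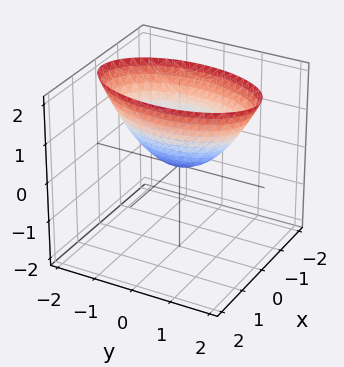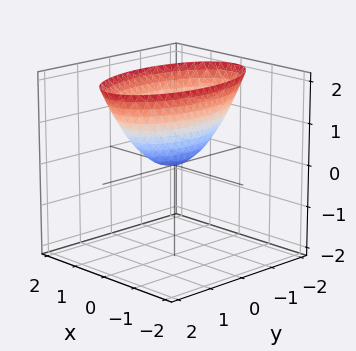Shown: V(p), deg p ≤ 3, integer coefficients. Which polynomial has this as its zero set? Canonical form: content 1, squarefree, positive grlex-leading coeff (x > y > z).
1. The degree is 2 — a single bowl opening along one axis; a quadric.
2. Symmetries: mirror symmetry x ↦ −x ⇒ only even powers of x; mirror symmetry y ↦ −y ⇒ only even powers of y.
3. From the axis intercepts and sections: one x-axis crossing is at x = 0; it meets the y-axis at y = 0 (among the integer gridlines); it crosses the z-axis at the gridline z = 0.
4. Putting this together gives p.

3*x^2 + y^2 - 2*z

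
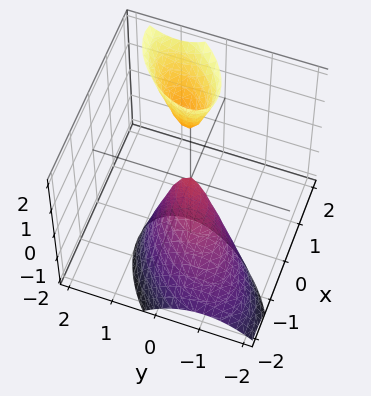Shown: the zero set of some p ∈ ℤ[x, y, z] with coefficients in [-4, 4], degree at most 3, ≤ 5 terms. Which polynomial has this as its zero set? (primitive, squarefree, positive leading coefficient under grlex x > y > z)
3*x^2 - 3*x*y - 3*x*z + 3*y^2 + z

(a) There are 2 components. Treating them together as one polynomial.
(b) Degree: the shape is more complex than any degree-1 surface, so deg p = 2.
(c) From the axis intercepts and sections: it meets the x-axis at x = 0 (among the integer gridlines); it meets the z-axis at z = 0 (among the integer gridlines); it crosses the y-axis at the gridline y = 0.
(d) Matching integer coefficients to the picture gives p.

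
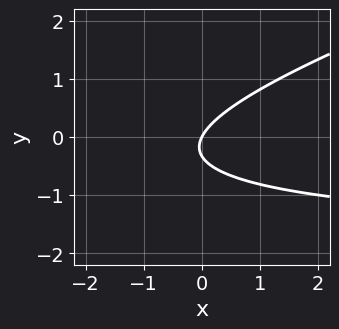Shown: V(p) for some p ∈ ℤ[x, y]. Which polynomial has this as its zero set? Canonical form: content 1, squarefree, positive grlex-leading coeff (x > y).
1. Degree: the shape is more complex than any degree-1 curve, so deg p = 2.
2. Reading off the gridlines: it crosses the x-axis at the gridline x = 0; it crosses the y-axis at the gridline y = 0.
3. Fitting integer coefficients to these (and the overall shape) gives p.

x*y - 3*y^2 + 2*x - y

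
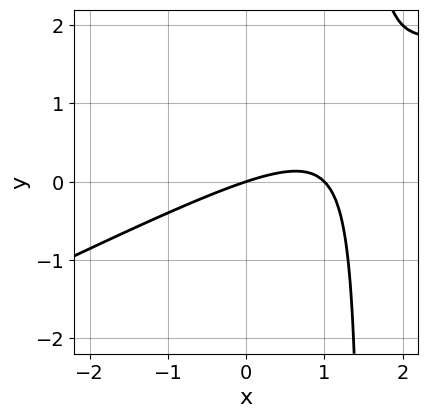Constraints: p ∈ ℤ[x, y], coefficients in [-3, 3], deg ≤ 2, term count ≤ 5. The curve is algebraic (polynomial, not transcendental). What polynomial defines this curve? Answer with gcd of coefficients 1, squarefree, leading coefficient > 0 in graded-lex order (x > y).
x^2 - 2*x*y - x + 3*y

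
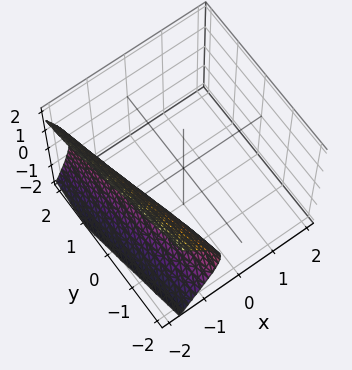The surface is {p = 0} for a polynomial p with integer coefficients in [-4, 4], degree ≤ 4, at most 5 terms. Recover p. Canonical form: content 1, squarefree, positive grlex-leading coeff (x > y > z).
2*x^3 - 2*x*y + 3*z^2 + 3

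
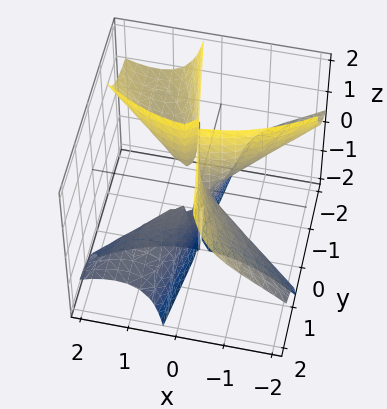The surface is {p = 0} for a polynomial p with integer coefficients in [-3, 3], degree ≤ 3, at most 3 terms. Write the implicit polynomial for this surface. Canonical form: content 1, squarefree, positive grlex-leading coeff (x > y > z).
First, there are 2 components. Treating them together as one polynomial.
Next, degree: no degree-2 surface has this shape, so deg p = 3.
Then, reading off the gridlines: one x-axis crossing is at x = 0; it crosses the y-axis at the gridline y = 0; the visible z-axis segment lies entirely on the surface.
Finally, matching integer coefficients to the picture gives p.

x^3 + 3*x*y*z + y^2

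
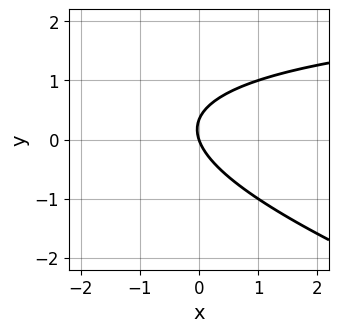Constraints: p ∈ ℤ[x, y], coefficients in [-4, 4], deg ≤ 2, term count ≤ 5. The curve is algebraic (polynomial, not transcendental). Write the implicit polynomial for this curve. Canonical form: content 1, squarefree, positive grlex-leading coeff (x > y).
x*y + 3*y^2 - 3*x - y

1. deg p = 2. A generic line meets the curve in up to 2 points.
2. Against the integer gridlines: it meets the x-axis at x = 0 (among the integer gridlines); one y-axis crossing is at y = 0.
3. Fitting integer coefficients to these (and the overall shape) gives p.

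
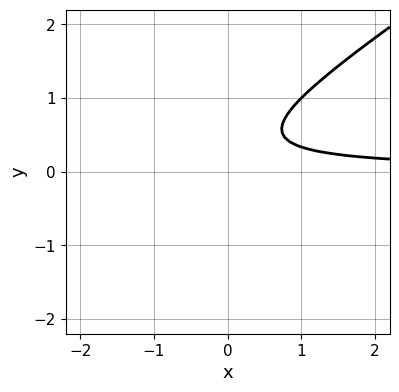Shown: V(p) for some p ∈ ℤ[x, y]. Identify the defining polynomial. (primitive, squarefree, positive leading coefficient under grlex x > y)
2*x*y - 3*y^2 + 2*y - 1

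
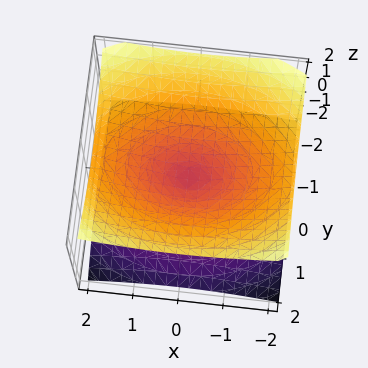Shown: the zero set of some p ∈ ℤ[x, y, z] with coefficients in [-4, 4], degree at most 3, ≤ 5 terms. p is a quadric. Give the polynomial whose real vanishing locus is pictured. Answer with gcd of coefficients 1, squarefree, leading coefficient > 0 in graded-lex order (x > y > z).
x^2 + 2*y^2 - 3*z^2

Degree: two nappes meeting at a single point; a quadric, so deg p = 2.
Symmetries: the x ↦ −x reflection is a symmetry, so x appears only in even powers; it's symmetric under z → −z, forcing even powers of z; the y ↦ −y reflection is a symmetry, so y appears only in even powers.
Checking where it meets the axes: one x-axis crossing is at x = 0; one y-axis crossing is at y = 0.
The integer polynomial consistent with all of this is the stated p.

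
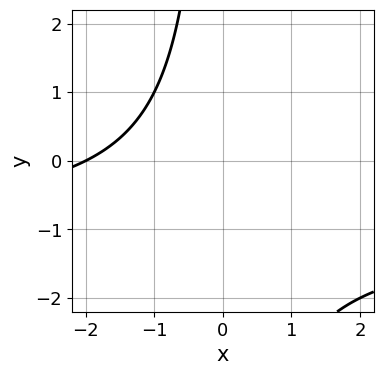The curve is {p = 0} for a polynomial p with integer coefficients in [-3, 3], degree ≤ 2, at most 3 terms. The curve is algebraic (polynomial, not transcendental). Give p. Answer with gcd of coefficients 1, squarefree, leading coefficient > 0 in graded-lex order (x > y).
(a) deg p = 2.
(b) Reading off the gridlines: no y-intercept at any integer in the box; one x-axis crossing is at x = -2.
(c) Solving for integer coefficients yields p as stated.

x*y + x + 2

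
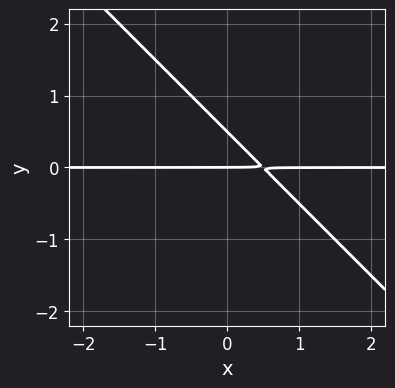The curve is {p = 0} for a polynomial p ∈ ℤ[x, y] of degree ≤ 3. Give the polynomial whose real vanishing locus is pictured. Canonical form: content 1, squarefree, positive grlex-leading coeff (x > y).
2*x*y + 2*y^2 - y

(a) Degree: no degree-1 curve has this shape, so deg p = 2.
(b) Against the integer gridlines: the visible x-axis segment lies entirely on the curve; it crosses the y-axis at the gridline y = 0.
(c) Assembling these constraints gives the stated polynomial.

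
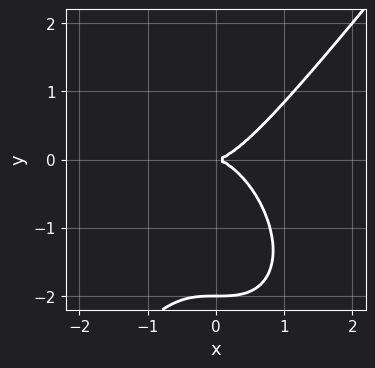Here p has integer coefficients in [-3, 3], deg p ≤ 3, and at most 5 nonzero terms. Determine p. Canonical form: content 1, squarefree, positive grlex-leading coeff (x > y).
2*x^3 - y^3 - 2*y^2

1. The degree is 3 — the shape is more complex than any degree-2 curve.
2. From the visible intercepts: the y-axis gridline crossings are at y ∈ {-2, 0}; it crosses the x-axis at the gridline x = 0.
3. Putting this together gives p.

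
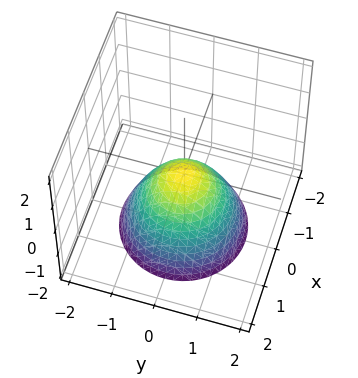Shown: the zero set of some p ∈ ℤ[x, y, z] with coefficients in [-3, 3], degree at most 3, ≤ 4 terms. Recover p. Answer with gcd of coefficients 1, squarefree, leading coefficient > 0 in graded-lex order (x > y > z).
x^2 + y^2 + z

(a) deg p = 2. A single bowl opening along one axis; a quadric.
(b) Symmetries: the z-axis is an axis of rotation, so x and y enter only as x² + y².
(c) Checking where it meets the axes: it meets the y-axis at y = 0 (among the integer gridlines); one x-axis crossing is at x = 0; a circular section at z = -2 has radius between 1 and 2.
(d) Assembling these constraints gives the stated polynomial.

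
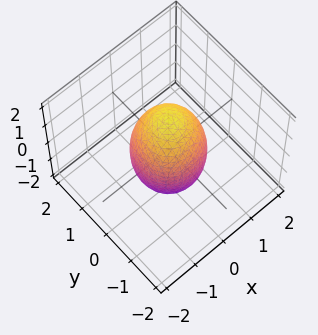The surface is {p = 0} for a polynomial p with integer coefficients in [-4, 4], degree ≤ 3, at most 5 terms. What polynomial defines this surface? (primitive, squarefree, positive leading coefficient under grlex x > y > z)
3*x^2 + 3*y^2 + z^2 - 3

First, the degree is 2 — bounded and convex; a quadric.
Then, by symmetry, the surface is invariant under rotation about z: p = q(x² + y², z); mirror symmetry z ↦ −z ⇒ only even powers of z.
Next, from the visible intercepts: the x-axis gridline crossings are at x ∈ {-1, 1}; a circular section at z = 0 has radius exactly 1; among the integer gridlines, it crosses the y-axis at y ∈ {-1, 1}.
Finally, these observations pin down the coefficients.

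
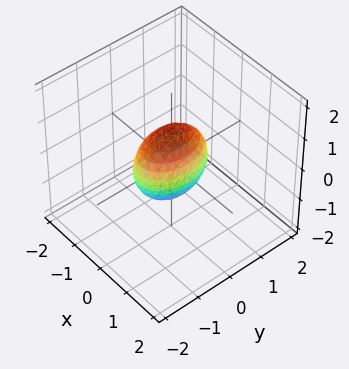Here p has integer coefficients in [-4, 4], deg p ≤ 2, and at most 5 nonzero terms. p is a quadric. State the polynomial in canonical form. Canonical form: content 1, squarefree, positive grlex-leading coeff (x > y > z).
2*x^2 + y^2 + z^2 - 1

First, the degree is 2 — a closed, bounded, convex surface; a quadric.
Next, symmetries: the x ↦ −x reflection is a symmetry, so x appears only in even powers; mirror symmetry z ↦ −z ⇒ only even powers of z; mirror symmetry y ↦ −y ⇒ only even powers of y.
Then, reading off the gridlines: the z-axis gridline crossings are at z ∈ {-1, 1}; among the integer gridlines, it crosses the y-axis at y ∈ {-1, 1}.
Finally, these observations pin down the coefficients.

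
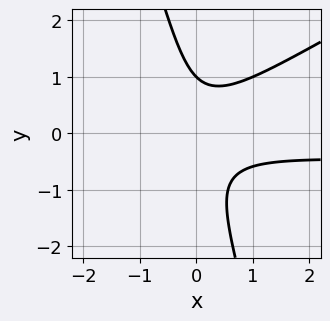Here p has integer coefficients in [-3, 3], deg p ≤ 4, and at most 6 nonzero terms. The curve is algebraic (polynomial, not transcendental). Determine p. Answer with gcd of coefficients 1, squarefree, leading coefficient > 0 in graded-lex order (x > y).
2*x^2*y - 3*x*y^2 - y^3 + x^2 + 1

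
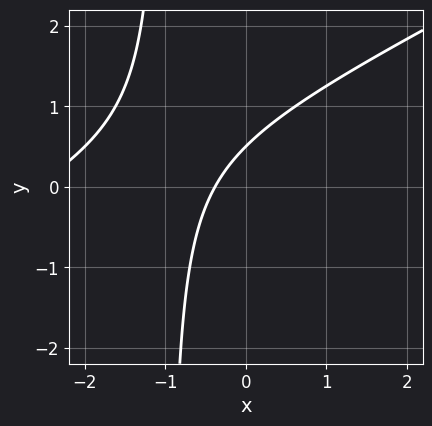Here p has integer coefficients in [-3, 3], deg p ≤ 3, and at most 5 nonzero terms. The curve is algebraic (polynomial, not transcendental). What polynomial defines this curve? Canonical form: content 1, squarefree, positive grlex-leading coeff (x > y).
1. Degree: the shape is more complex than any degree-1 curve, so deg p = 2.
2. The integer polynomial consistent with all of this is the stated p.

x^2 - 2*x*y + 3*x - 2*y + 1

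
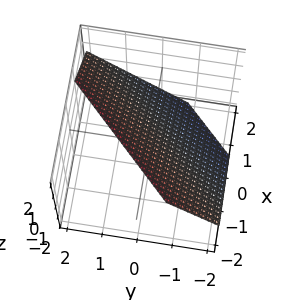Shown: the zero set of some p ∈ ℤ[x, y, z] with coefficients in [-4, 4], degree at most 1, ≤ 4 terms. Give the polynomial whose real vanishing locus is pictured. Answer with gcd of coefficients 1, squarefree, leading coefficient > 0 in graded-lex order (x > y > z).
First, degree: the surface is flat (a plane), so deg p = 1.
Finally, solving for integer coefficients yields p as stated.

3*x - 3*y + 3*z - 2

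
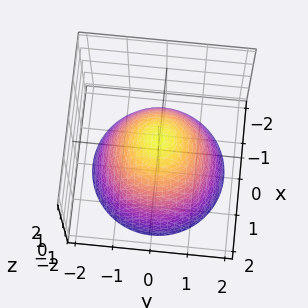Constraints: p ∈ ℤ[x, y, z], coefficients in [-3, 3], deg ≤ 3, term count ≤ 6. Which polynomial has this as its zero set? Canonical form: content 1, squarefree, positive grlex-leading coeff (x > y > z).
Degree: no degree-1 surface has this shape, so deg p = 2.
Symmetries: rotational symmetry about the z-axis ⇒ p depends on x, y only through x² + y².
From the visible intercepts: among the integer gridlines, it crosses the x-axis at x ∈ {-1, 1}; a circular section at z = -2 has radius between 1 and 2; among the integer gridlines, it crosses the y-axis at y ∈ {-1, 1}.
Putting this together gives p. Check: (0, 0, 1) on the z-axis lies on the surface, and p(0, 0, 1) = 0. ✓

x^2 + y^2 + z - 1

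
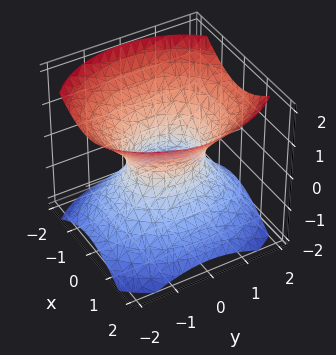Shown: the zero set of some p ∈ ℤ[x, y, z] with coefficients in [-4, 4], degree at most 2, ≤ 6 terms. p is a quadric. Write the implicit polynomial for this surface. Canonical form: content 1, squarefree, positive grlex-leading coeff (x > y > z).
3*x^2 + 2*y^2 - 3*z^2 - 2

1. The degree is 2 — an hourglass — one-sheet hyperboloid; a quadric.
2. Symmetries: it's symmetric under x → −x, forcing even powers of x; the z ↦ −z reflection is a symmetry, so z appears only in even powers; it's symmetric under y → −y, forcing even powers of y.
3. From the axis intercepts and sections: it misses every integer gridline on the z-axis; the y-axis gridline crossings are at y ∈ {-1, 1}.
4. Putting this together gives p.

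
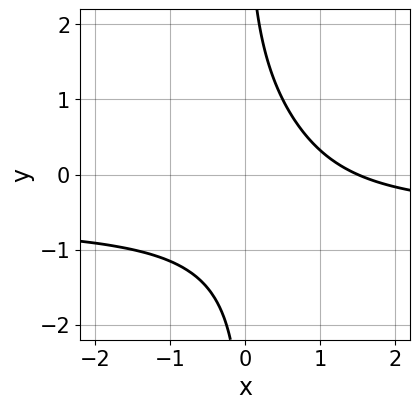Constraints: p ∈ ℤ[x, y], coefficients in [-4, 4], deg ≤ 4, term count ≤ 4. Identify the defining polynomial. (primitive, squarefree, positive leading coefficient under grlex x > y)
First, the degree is 4 — a generic line meets the curve in up to 4 points.
Then, reading off the gridlines: the curve avoids every integer y-axis point in the box.
Finally, the integer polynomial consistent with all of this is the stated p.

x*y^3 + 3*x*y + 2*x - 3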